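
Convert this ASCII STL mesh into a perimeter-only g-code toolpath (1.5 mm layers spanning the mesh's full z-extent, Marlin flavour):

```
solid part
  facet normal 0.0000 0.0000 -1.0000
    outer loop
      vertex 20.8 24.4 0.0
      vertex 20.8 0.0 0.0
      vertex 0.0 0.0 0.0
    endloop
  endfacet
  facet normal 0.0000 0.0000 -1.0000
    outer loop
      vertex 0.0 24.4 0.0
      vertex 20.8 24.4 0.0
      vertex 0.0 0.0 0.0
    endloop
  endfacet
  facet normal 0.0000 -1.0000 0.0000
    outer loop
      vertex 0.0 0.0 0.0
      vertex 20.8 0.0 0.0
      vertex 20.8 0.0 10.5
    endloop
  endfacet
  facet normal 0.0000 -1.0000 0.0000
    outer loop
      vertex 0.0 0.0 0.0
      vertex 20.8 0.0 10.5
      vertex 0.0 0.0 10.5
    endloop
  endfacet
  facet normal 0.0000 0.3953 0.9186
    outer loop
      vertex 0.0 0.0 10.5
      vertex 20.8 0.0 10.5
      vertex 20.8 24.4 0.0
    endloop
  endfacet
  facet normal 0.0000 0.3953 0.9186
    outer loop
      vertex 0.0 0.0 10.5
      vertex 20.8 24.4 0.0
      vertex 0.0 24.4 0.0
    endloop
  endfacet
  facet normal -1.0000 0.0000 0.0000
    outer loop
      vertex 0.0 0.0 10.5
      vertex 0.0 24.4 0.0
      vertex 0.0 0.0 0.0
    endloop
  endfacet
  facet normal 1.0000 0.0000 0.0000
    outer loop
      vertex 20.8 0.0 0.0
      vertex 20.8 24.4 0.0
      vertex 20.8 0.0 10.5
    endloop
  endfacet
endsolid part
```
; perimeter-only toolpath
G21 ; units = mm
G90 ; absolute positioning
G28 ; home
; layer 1
G0 Z1.5
G0 X0.0 Y0.0
G1 X20.8 Y0.0
G1 X20.8 Y20.9
G1 X0.0 Y20.9
G1 X0.0 Y0.0
; layer 2
G0 Z3.0
G0 X0.0 Y0.0
G1 X20.8 Y0.0
G1 X20.8 Y17.4
G1 X0.0 Y17.4
G1 X0.0 Y0.0
; layer 3
G0 Z4.5
G0 X0.0 Y0.0
G1 X20.8 Y0.0
G1 X20.8 Y13.9
G1 X0.0 Y13.9
G1 X0.0 Y0.0
; layer 4
G0 Z6.0
G0 X0.0 Y0.0
G1 X20.8 Y0.0
G1 X20.8 Y10.5
G1 X0.0 Y10.5
G1 X0.0 Y0.0
; layer 5
G0 Z7.5
G0 X0.0 Y0.0
G1 X20.8 Y0.0
G1 X20.8 Y7.0
G1 X0.0 Y7.0
G1 X0.0 Y0.0
; layer 6
G0 Z9.0
G0 X0.0 Y0.0
G1 X20.8 Y0.0
G1 X20.8 Y3.5
G1 X0.0 Y3.5
G1 X0.0 Y0.0
M2 ; end

The solid is a wedge (ramp): 20.8 × 24.4 mm base, rising to 10.5 mm along the y=0 edge and sloping linearly to z=0 at y=24.4. Slicing at Δz = 1.5 mm — 7 equal slices spanning the solid's height, so layer i sits at z = i·h/7 — gives 6 non-empty perimeters. Each is a 4-segment closed polygon; G0 lifts to the layer z and rapids to the start vertex, then G1 traces the edges. The cross-section shrinks linearly with z (the slice at the apex is degenerate and omitted).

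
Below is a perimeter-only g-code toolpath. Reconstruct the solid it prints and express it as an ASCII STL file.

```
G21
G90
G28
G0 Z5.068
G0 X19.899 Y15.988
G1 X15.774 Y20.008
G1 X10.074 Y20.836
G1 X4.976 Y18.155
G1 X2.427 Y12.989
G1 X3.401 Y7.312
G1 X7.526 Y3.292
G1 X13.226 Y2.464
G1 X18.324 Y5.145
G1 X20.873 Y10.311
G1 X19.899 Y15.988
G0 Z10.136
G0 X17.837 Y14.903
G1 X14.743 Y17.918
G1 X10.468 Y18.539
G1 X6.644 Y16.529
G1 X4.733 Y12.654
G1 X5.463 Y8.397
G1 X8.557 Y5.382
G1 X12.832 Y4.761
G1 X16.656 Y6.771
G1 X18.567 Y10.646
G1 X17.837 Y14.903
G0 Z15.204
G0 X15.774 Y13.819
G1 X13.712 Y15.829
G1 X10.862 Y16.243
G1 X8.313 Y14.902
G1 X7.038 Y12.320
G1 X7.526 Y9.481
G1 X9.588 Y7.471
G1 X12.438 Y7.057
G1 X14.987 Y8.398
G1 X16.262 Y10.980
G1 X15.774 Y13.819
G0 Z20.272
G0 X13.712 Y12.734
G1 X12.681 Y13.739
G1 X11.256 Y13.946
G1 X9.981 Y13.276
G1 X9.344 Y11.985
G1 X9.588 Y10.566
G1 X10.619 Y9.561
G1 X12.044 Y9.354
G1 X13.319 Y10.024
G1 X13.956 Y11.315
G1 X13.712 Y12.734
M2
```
solid part
  facet normal 0.0000 0.0000 -1.0000
    outer loop
      vertex 9.680 23.132 0.000
      vertex 16.805 22.097 0.000
      vertex 21.961 17.072 0.000
    endloop
  endfacet
  facet normal 0.0000 0.0000 -1.0000
    outer loop
      vertex 3.307 19.781 0.000
      vertex 9.680 23.132 0.000
      vertex 21.961 17.072 0.000
    endloop
  endfacet
  facet normal 0.0000 0.0000 -1.0000
    outer loop
      vertex 0.121 13.324 0.000
      vertex 3.307 19.781 0.000
      vertex 21.961 17.072 0.000
    endloop
  endfacet
  facet normal 0.0000 0.0000 -1.0000
    outer loop
      vertex 1.339 6.228 0.000
      vertex 0.121 13.324 0.000
      vertex 21.961 17.072 0.000
    endloop
  endfacet
  facet normal 0.0000 0.0000 -1.0000
    outer loop
      vertex 6.495 1.203 0.000
      vertex 1.339 6.228 0.000
      vertex 21.961 17.072 0.000
    endloop
  endfacet
  facet normal 0.0000 0.0000 -1.0000
    outer loop
      vertex 13.620 0.168 0.000
      vertex 6.495 1.203 0.000
      vertex 21.961 17.072 0.000
    endloop
  endfacet
  facet normal 0.0000 0.0000 -1.0000
    outer loop
      vertex 19.993 3.519 0.000
      vertex 13.620 0.168 0.000
      vertex 21.961 17.072 0.000
    endloop
  endfacet
  facet normal 0.0000 0.0000 -1.0000
    outer loop
      vertex 23.179 9.976 0.000
      vertex 19.993 3.519 0.000
      vertex 21.961 17.072 0.000
    endloop
  endfacet
  facet normal 0.6395 0.6562 0.4006
    outer loop
      vertex 21.961 17.072 0.000
      vertex 16.805 22.097 0.000
      vertex 11.650 11.650 25.340
    endloop
  endfacet
  facet normal 0.1317 0.9067 0.4006
    outer loop
      vertex 16.805 22.097 0.000
      vertex 9.680 23.132 0.000
      vertex 11.650 11.650 25.340
    endloop
  endfacet
  facet normal -0.4264 0.8110 0.4006
    outer loop
      vertex 9.680 23.132 0.000
      vertex 3.307 19.781 0.000
      vertex 11.650 11.650 25.340
    endloop
  endfacet
  facet normal -0.8217 0.4054 0.4006
    outer loop
      vertex 3.307 19.781 0.000
      vertex 0.121 13.324 0.000
      vertex 11.650 11.650 25.340
    endloop
  endfacet
  facet normal -0.9030 -0.1550 0.4006
    outer loop
      vertex 0.121 13.324 0.000
      vertex 1.339 6.228 0.000
      vertex 11.650 11.650 25.340
    endloop
  endfacet
  facet normal -0.6395 -0.6562 0.4006
    outer loop
      vertex 1.339 6.228 0.000
      vertex 6.495 1.203 0.000
      vertex 11.650 11.650 25.340
    endloop
  endfacet
  facet normal -0.1317 -0.9067 0.4006
    outer loop
      vertex 6.495 1.203 0.000
      vertex 13.620 0.168 0.000
      vertex 11.650 11.650 25.340
    endloop
  endfacet
  facet normal 0.4264 -0.8110 0.4006
    outer loop
      vertex 13.620 0.168 0.000
      vertex 19.993 3.519 0.000
      vertex 11.650 11.650 25.340
    endloop
  endfacet
  facet normal 0.8217 -0.4054 0.4006
    outer loop
      vertex 19.993 3.519 0.000
      vertex 23.179 9.976 0.000
      vertex 11.650 11.650 25.340
    endloop
  endfacet
  facet normal 0.9030 0.1550 0.4006
    outer loop
      vertex 23.179 9.976 0.000
      vertex 21.961 17.072 0.000
      vertex 11.650 11.650 25.340
    endloop
  endfacet
endsolid part

The G0 Z moves step by Δz≈5.068 mm. The G1 loops shrink linearly with z, so the solid tapers from its base footprint up to z≈25.3. Closing with a flat bottom cap and the tapered top and triangulating gives 18 facets — a regular 10-sided pyramid, base circumscribed radius ≈ 11.7 mm, apex at z ≈ 25.3 mm.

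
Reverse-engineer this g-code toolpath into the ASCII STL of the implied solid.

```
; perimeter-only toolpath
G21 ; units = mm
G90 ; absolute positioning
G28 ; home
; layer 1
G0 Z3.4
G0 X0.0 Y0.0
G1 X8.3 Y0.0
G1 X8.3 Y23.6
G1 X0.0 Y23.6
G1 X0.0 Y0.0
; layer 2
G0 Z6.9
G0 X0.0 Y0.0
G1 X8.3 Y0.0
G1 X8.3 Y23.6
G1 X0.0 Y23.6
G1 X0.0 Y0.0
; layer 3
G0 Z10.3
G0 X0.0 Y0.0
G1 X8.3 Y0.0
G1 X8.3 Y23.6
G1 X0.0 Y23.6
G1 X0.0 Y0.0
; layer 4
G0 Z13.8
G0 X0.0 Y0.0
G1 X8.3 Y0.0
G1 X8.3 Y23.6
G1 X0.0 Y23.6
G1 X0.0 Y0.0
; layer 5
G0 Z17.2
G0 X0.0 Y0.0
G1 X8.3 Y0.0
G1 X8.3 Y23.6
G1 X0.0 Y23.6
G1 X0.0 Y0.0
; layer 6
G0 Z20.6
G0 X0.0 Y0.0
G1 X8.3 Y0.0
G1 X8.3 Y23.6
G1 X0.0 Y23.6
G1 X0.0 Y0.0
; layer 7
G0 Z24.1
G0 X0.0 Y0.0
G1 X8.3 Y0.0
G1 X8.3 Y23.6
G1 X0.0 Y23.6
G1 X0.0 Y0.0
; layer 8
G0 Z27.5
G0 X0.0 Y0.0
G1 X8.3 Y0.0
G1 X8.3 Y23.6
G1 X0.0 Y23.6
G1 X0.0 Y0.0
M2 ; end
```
solid part
  facet normal 0.0000 0.0000 -1.0000
    outer loop
      vertex 8.3 23.6 0.0
      vertex 8.3 0.0 0.0
      vertex 0.0 0.0 0.0
    endloop
  endfacet
  facet normal 0.0000 0.0000 -1.0000
    outer loop
      vertex 0.0 23.6 0.0
      vertex 8.3 23.6 0.0
      vertex 0.0 0.0 0.0
    endloop
  endfacet
  facet normal 0.0000 0.0000 1.0000
    outer loop
      vertex 0.0 0.0 27.5
      vertex 8.3 0.0 27.5
      vertex 8.3 23.6 27.5
    endloop
  endfacet
  facet normal 0.0000 0.0000 1.0000
    outer loop
      vertex 0.0 0.0 27.5
      vertex 8.3 23.6 27.5
      vertex 0.0 23.6 27.5
    endloop
  endfacet
  facet normal 0.0000 -1.0000 0.0000
    outer loop
      vertex 0.0 0.0 0.0
      vertex 8.3 0.0 0.0
      vertex 8.3 0.0 27.5
    endloop
  endfacet
  facet normal 0.0000 -1.0000 0.0000
    outer loop
      vertex 0.0 0.0 0.0
      vertex 8.3 0.0 27.5
      vertex 0.0 0.0 27.5
    endloop
  endfacet
  facet normal 0.0000 1.0000 0.0000
    outer loop
      vertex 8.3 23.6 27.5
      vertex 8.3 23.6 0.0
      vertex 0.0 23.6 0.0
    endloop
  endfacet
  facet normal 0.0000 1.0000 0.0000
    outer loop
      vertex 0.0 23.6 27.5
      vertex 8.3 23.6 27.5
      vertex 0.0 23.6 0.0
    endloop
  endfacet
  facet normal -1.0000 0.0000 0.0000
    outer loop
      vertex 0.0 23.6 27.5
      vertex 0.0 23.6 0.0
      vertex 0.0 0.0 0.0
    endloop
  endfacet
  facet normal -1.0000 0.0000 0.0000
    outer loop
      vertex 0.0 0.0 27.5
      vertex 0.0 23.6 27.5
      vertex 0.0 0.0 0.0
    endloop
  endfacet
  facet normal 1.0000 0.0000 0.0000
    outer loop
      vertex 8.3 0.0 0.0
      vertex 8.3 23.6 0.0
      vertex 8.3 23.6 27.5
    endloop
  endfacet
  facet normal 1.0000 0.0000 0.0000
    outer loop
      vertex 8.3 0.0 0.0
      vertex 8.3 23.6 27.5
      vertex 8.3 0.0 27.5
    endloop
  endfacet
endsolid part

The G0 Z moves step by Δz≈3.4 mm. Every layer's G1 loop is the same polygon, so the solid is a straight extrusion of it from z=0 to z≈27.5. Closing with flat bottom and top caps and triangulating gives 12 facets — a rectangular box, roughly 8.3 × 23.6 mm footprint and 27.5 mm tall.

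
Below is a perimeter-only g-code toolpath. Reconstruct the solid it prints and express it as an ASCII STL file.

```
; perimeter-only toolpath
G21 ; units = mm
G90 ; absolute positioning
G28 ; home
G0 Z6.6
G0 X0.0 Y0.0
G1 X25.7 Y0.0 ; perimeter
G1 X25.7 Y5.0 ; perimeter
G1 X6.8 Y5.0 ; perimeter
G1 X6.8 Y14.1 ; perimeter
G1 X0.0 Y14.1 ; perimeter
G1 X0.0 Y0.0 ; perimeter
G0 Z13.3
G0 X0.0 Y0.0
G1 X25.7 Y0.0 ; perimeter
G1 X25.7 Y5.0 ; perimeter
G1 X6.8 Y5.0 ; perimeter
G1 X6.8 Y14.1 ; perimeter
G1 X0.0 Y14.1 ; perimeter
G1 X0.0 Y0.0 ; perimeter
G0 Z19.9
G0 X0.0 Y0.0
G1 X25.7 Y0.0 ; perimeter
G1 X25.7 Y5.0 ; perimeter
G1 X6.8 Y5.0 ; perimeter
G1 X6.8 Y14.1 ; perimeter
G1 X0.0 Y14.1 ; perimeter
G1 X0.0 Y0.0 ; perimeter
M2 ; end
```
solid part
  facet normal 0.0000 0.0000 -1.0000
    outer loop
      vertex 25.7 5.0 0.0
      vertex 25.7 0.0 0.0
      vertex 0.0 0.0 0.0
    endloop
  endfacet
  facet normal 0.0000 0.0000 -1.0000
    outer loop
      vertex 6.8 5.0 0.0
      vertex 25.7 5.0 0.0
      vertex 0.0 0.0 0.0
    endloop
  endfacet
  facet normal 0.0000 0.0000 -1.0000
    outer loop
      vertex 6.8 14.1 0.0
      vertex 6.8 5.0 0.0
      vertex 0.0 0.0 0.0
    endloop
  endfacet
  facet normal 0.0000 0.0000 -1.0000
    outer loop
      vertex 0.0 14.1 0.0
      vertex 6.8 14.1 0.0
      vertex 0.0 0.0 0.0
    endloop
  endfacet
  facet normal 0.0000 0.0000 1.0000
    outer loop
      vertex 0.0 0.0 19.9
      vertex 25.7 0.0 19.9
      vertex 25.7 5.0 19.9
    endloop
  endfacet
  facet normal 0.0000 0.0000 1.0000
    outer loop
      vertex 0.0 0.0 19.9
      vertex 25.7 5.0 19.9
      vertex 6.8 5.0 19.9
    endloop
  endfacet
  facet normal 0.0000 0.0000 1.0000
    outer loop
      vertex 0.0 0.0 19.9
      vertex 6.8 5.0 19.9
      vertex 6.8 14.1 19.9
    endloop
  endfacet
  facet normal 0.0000 0.0000 1.0000
    outer loop
      vertex 0.0 0.0 19.9
      vertex 6.8 14.1 19.9
      vertex 0.0 14.1 19.9
    endloop
  endfacet
  facet normal 0.0000 -1.0000 0.0000
    outer loop
      vertex 0.0 0.0 0.0
      vertex 25.7 0.0 0.0
      vertex 25.7 0.0 19.9
    endloop
  endfacet
  facet normal 0.0000 -1.0000 0.0000
    outer loop
      vertex 0.0 0.0 0.0
      vertex 25.7 0.0 19.9
      vertex 0.0 0.0 19.9
    endloop
  endfacet
  facet normal 1.0000 0.0000 0.0000
    outer loop
      vertex 25.7 0.0 0.0
      vertex 25.7 5.0 0.0
      vertex 25.7 5.0 19.9
    endloop
  endfacet
  facet normal 1.0000 0.0000 0.0000
    outer loop
      vertex 25.7 0.0 0.0
      vertex 25.7 5.0 19.9
      vertex 25.7 0.0 19.9
    endloop
  endfacet
  facet normal 0.0000 1.0000 0.0000
    outer loop
      vertex 25.7 5.0 0.0
      vertex 6.8 5.0 0.0
      vertex 6.8 5.0 19.9
    endloop
  endfacet
  facet normal 0.0000 1.0000 0.0000
    outer loop
      vertex 25.7 5.0 0.0
      vertex 6.8 5.0 19.9
      vertex 25.7 5.0 19.9
    endloop
  endfacet
  facet normal 1.0000 0.0000 0.0000
    outer loop
      vertex 6.8 5.0 0.0
      vertex 6.8 14.1 0.0
      vertex 6.8 14.1 19.9
    endloop
  endfacet
  facet normal 1.0000 0.0000 0.0000
    outer loop
      vertex 6.8 5.0 0.0
      vertex 6.8 14.1 19.9
      vertex 6.8 5.0 19.9
    endloop
  endfacet
  facet normal 0.0000 1.0000 0.0000
    outer loop
      vertex 6.8 14.1 0.0
      vertex 0.0 14.1 0.0
      vertex 0.0 14.1 19.9
    endloop
  endfacet
  facet normal 0.0000 1.0000 0.0000
    outer loop
      vertex 6.8 14.1 0.0
      vertex 0.0 14.1 19.9
      vertex 6.8 14.1 19.9
    endloop
  endfacet
  facet normal -1.0000 0.0000 0.0000
    outer loop
      vertex 0.0 14.1 0.0
      vertex 0.0 0.0 0.0
      vertex 0.0 0.0 19.9
    endloop
  endfacet
  facet normal -1.0000 0.0000 0.0000
    outer loop
      vertex 0.0 14.1 0.0
      vertex 0.0 0.0 19.9
      vertex 0.0 14.1 19.9
    endloop
  endfacet
endsolid part

The G0 Z moves step by Δz≈6.6 mm. Every layer's G1 loop is the same polygon, so the solid is a straight extrusion of it from z=0 to z≈19.9. Closing with flat bottom and top caps and triangulating gives 20 facets — an L-shaped prism: outer 25.7 × 14.1 mm, arm thicknesses ≈ 5 mm (horizontal) and 6.8 mm (vertical), extruded 19.9 mm in z.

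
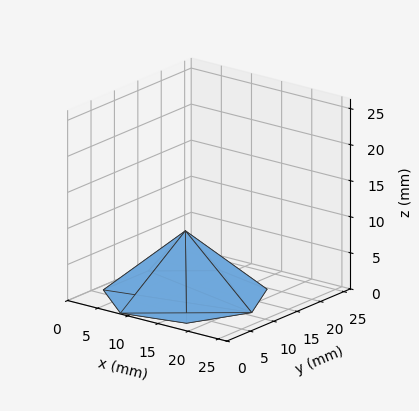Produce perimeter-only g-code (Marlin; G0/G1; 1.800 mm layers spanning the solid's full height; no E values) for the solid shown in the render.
Reading the render: the shape is a regular 7-sided pyramid, base circumscribed radius ≈ 11 mm, apex at z ≈ 9 mm (dimensions read to the nearest mm from the axis ticks). For the g-code, the solid's height is divided into equal slices at the stated Δz and each level perimeter traced with G1 moves after a G0 lift.

; perimeter-only toolpath
G21 ; units = mm
G90 ; absolute positioning
G28 ; home
; layer 1
G0 Z1.800
G0 X19.800 Y11.000
G1 X16.486 Y17.880
G1 X9.042 Y19.579
G1 X3.071 Y14.818
G1 X3.071 Y7.182
G1 X9.042 Y2.421
G1 X16.486 Y4.120
G1 X19.800 Y11.000
; layer 2
G0 Z3.600
G0 X17.600 Y11.000
G1 X15.115 Y16.160
G1 X9.531 Y17.434
G1 X5.053 Y13.864
G1 X5.053 Y8.136
G1 X9.531 Y4.566
G1 X15.115 Y5.840
G1 X17.600 Y11.000
; layer 3
G0 Z5.400
G0 X15.400 Y11.000
G1 X13.743 Y14.440
G1 X10.021 Y15.290
G1 X7.036 Y12.909
G1 X7.036 Y9.091
G1 X10.021 Y6.710
G1 X13.743 Y7.560
G1 X15.400 Y11.000
; layer 4
G0 Z7.200
G0 X13.200 Y11.000
G1 X12.372 Y12.720
G1 X10.510 Y13.145
G1 X9.018 Y11.955
G1 X9.018 Y10.045
G1 X10.510 Y8.855
G1 X12.372 Y9.280
G1 X13.200 Y11.000
M2 ; end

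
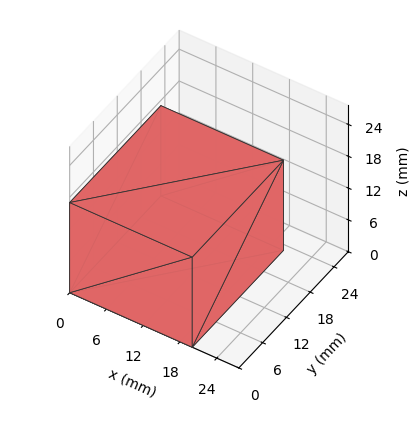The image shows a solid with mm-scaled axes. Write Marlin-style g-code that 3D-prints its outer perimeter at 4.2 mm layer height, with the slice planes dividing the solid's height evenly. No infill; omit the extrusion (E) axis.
Reading the render: the shape is a rectangular box, roughly 20 × 23 mm footprint and 17 mm tall (dimensions read to the nearest mm from the axis ticks). For the g-code, the solid's height is divided into equal slices at the stated Δz and each level perimeter traced with G1 moves after a G0 lift.

; perimeter-only toolpath
G21 ; units = mm
G90 ; absolute positioning
G28 ; home
; layer 1
G0 Z4.2
G0 X0.0 Y0.0
G1 X20.0 Y0.0
G1 X20.0 Y23.0
G1 X0.0 Y23.0
G1 X0.0 Y0.0
; layer 2
G0 Z8.5
G0 X0.0 Y0.0
G1 X20.0 Y0.0
G1 X20.0 Y23.0
G1 X0.0 Y23.0
G1 X0.0 Y0.0
; layer 3
G0 Z12.8
G0 X0.0 Y0.0
G1 X20.0 Y0.0
G1 X20.0 Y23.0
G1 X0.0 Y23.0
G1 X0.0 Y0.0
; layer 4
G0 Z17.0
G0 X0.0 Y0.0
G1 X20.0 Y0.0
G1 X20.0 Y23.0
G1 X0.0 Y23.0
G1 X0.0 Y0.0
M2 ; end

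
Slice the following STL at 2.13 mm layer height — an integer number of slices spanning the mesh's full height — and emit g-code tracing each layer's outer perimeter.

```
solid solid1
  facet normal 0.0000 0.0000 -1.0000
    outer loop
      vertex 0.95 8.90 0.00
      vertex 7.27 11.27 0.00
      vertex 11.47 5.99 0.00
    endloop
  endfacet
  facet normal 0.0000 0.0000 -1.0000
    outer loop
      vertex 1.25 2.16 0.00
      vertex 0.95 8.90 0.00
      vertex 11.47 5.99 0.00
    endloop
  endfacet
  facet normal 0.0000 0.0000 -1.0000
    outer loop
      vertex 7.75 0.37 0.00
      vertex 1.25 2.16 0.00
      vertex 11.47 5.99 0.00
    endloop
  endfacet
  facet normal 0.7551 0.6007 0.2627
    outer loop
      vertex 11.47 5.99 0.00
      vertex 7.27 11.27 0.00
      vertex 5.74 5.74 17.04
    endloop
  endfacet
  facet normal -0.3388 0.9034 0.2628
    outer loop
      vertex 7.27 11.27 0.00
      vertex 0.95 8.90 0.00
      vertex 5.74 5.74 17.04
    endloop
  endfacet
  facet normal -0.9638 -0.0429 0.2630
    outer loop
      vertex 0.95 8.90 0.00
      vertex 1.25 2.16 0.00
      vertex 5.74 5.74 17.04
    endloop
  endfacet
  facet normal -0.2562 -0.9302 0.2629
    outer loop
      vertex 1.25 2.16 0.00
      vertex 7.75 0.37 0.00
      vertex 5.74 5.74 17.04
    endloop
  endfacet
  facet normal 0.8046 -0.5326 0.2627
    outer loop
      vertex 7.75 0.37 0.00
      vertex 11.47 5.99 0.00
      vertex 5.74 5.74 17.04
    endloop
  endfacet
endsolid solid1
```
; perimeter-only toolpath
G21 ; units = mm
G90 ; absolute positioning
G28 ; home
; layer 1
G0 Z2.13
G0 X10.75 Y5.96
G1 X7.08 Y10.58
G1 X1.55 Y8.51
G1 X1.81 Y2.61
G1 X7.50 Y1.04
G1 X10.75 Y5.96
; layer 2
G0 Z4.26
G0 X10.04 Y5.93
G1 X6.89 Y9.89
G1 X2.15 Y8.11
G1 X2.37 Y3.06
G1 X7.25 Y1.71
G1 X10.04 Y5.93
; layer 3
G0 Z6.39
G0 X9.32 Y5.90
G1 X6.70 Y9.20
G1 X2.75 Y7.71
G1 X2.93 Y3.50
G1 X7.00 Y2.38
G1 X9.32 Y5.90
; layer 4
G0 Z8.52
G0 X8.61 Y5.87
G1 X6.50 Y8.50
G1 X3.35 Y7.32
G1 X3.50 Y3.95
G1 X6.75 Y3.06
G1 X8.61 Y5.87
; layer 5
G0 Z10.65
G0 X7.89 Y5.83
G1 X6.31 Y7.81
G1 X3.94 Y6.93
G1 X4.06 Y4.40
G1 X6.49 Y3.73
G1 X7.89 Y5.83
; layer 6
G0 Z12.78
G0 X7.17 Y5.80
G1 X6.12 Y7.12
G1 X4.54 Y6.53
G1 X4.62 Y4.84
G1 X6.24 Y4.40
G1 X7.17 Y5.80
; layer 7
G0 Z14.91
G0 X6.46 Y5.77
G1 X5.93 Y6.43
G1 X5.14 Y6.13
G1 X5.18 Y5.29
G1 X5.99 Y5.07
G1 X6.46 Y5.77
M2 ; end

The solid is a regular 5-sided pyramid, base circumscribed radius ≈ 5.74 mm, apex at z ≈ 17 mm. Slicing at Δz = 2.13 mm — 8 equal slices spanning the solid's height, so layer i sits at z = i·h/8 — gives 7 non-empty perimeters. Each is a 5-segment closed polygon; G0 lifts to the layer z and rapids to the start vertex, then G1 traces the edges. The cross-section shrinks linearly with z (the slice at the apex is degenerate and omitted).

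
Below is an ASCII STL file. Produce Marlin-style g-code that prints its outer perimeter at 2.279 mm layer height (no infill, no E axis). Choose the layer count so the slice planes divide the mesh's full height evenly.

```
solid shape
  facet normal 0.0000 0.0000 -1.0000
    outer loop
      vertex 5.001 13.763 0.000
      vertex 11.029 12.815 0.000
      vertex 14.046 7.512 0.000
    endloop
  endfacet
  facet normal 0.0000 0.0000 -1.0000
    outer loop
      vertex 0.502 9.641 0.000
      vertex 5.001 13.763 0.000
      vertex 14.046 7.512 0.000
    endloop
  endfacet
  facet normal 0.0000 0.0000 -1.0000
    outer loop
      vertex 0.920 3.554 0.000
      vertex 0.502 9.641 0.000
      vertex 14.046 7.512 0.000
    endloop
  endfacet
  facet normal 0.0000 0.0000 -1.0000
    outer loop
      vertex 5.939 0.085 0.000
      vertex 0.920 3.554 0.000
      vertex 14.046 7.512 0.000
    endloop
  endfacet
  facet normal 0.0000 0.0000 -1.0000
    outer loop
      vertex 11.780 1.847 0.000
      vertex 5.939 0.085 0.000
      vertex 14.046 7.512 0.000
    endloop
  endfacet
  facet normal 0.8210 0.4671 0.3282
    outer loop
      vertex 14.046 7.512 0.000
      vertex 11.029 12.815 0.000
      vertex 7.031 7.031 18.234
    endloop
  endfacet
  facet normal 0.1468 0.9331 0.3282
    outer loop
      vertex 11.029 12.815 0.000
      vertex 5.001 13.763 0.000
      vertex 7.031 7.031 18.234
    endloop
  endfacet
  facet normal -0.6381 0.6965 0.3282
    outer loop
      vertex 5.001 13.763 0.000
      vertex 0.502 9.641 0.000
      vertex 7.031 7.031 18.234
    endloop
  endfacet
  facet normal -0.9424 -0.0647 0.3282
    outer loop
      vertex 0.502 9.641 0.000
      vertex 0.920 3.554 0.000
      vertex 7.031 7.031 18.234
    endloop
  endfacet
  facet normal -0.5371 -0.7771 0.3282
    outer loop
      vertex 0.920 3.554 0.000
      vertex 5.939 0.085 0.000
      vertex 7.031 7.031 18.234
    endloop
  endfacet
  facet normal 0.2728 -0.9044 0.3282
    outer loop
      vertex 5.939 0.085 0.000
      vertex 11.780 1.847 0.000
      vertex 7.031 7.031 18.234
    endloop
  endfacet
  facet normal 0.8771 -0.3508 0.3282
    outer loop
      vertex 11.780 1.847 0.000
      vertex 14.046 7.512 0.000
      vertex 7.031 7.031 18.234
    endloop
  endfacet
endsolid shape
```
; perimeter-only toolpath
G21 ; units = mm
G90 ; absolute positioning
G28 ; home
; layer 1
G0 Z2.279
G0 X13.169 Y7.452
G1 X10.529 Y12.092
G1 X5.255 Y12.921
G1 X1.318 Y9.315
G1 X1.684 Y3.989
G1 X6.075 Y0.953
G1 X11.186 Y2.495
G1 X13.169 Y7.452
; layer 2
G0 Z4.559
G0 X12.292 Y7.392
G1 X10.030 Y11.369
G1 X5.508 Y12.080
G1 X2.134 Y8.989
G1 X2.448 Y4.423
G1 X6.212 Y1.821
G1 X10.593 Y3.143
G1 X12.292 Y7.392
; layer 3
G0 Z6.838
G0 X11.415 Y7.332
G1 X9.530 Y10.646
G1 X5.762 Y11.239
G1 X2.950 Y8.662
G1 X3.212 Y4.858
G1 X6.348 Y2.690
G1 X9.999 Y3.791
G1 X11.415 Y7.332
; layer 4
G0 Z9.117
G0 X10.538 Y7.271
G1 X9.030 Y9.923
G1 X6.016 Y10.397
G1 X3.766 Y8.336
G1 X3.975 Y5.292
G1 X6.485 Y3.558
G1 X9.405 Y4.439
G1 X10.538 Y7.271
; layer 5
G0 Z11.396
G0 X9.662 Y7.211
G1 X8.530 Y9.200
G1 X6.270 Y9.556
G1 X4.583 Y8.010
G1 X4.739 Y5.727
G1 X6.622 Y4.426
G1 X8.812 Y5.087
G1 X9.662 Y7.211
; layer 6
G0 Z13.676
G0 X8.785 Y7.151
G1 X8.030 Y8.477
G1 X6.524 Y8.714
G1 X5.399 Y7.684
G1 X5.503 Y6.162
G1 X6.758 Y5.295
G1 X8.218 Y5.735
G1 X8.785 Y7.151
; layer 7
G0 Z15.955
G0 X7.908 Y7.091
G1 X7.531 Y7.754
G1 X6.777 Y7.872
G1 X6.215 Y7.357
G1 X6.267 Y6.596
G1 X6.894 Y6.163
G1 X7.625 Y6.383
G1 X7.908 Y7.091
M2 ; end

The solid is a regular 7-sided pyramid, base circumscribed radius ≈ 7.03 mm, apex at z ≈ 18.2 mm. Slicing at Δz = 2.279 mm — 8 equal slices spanning the solid's height, so layer i sits at z = i·h/8 — gives 7 non-empty perimeters. Each is a 7-segment closed polygon; G0 lifts to the layer z and rapids to the start vertex, then G1 traces the edges. The cross-section shrinks linearly with z (the slice at the apex is degenerate and omitted).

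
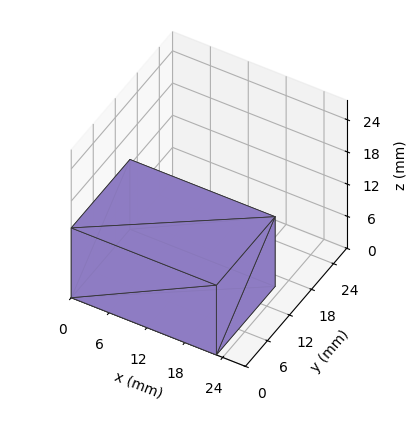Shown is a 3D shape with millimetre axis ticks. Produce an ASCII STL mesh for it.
Reading the render: the shape is a rectangular box, roughly 23 × 16 mm footprint and 13 mm tall (dimensions read to the nearest mm from the axis ticks). For the STL, each face is triangulated and given an outward normal.

solid part
  facet normal 0.0000 0.0000 -1.0000
    outer loop
      vertex 23.00 16.00 0.00
      vertex 23.00 0.00 0.00
      vertex 0.00 0.00 0.00
    endloop
  endfacet
  facet normal 0.0000 0.0000 -1.0000
    outer loop
      vertex 0.00 16.00 0.00
      vertex 23.00 16.00 0.00
      vertex 0.00 0.00 0.00
    endloop
  endfacet
  facet normal 0.0000 0.0000 1.0000
    outer loop
      vertex 0.00 0.00 13.00
      vertex 23.00 0.00 13.00
      vertex 23.00 16.00 13.00
    endloop
  endfacet
  facet normal 0.0000 0.0000 1.0000
    outer loop
      vertex 0.00 0.00 13.00
      vertex 23.00 16.00 13.00
      vertex 0.00 16.00 13.00
    endloop
  endfacet
  facet normal 0.0000 -1.0000 0.0000
    outer loop
      vertex 0.00 0.00 0.00
      vertex 23.00 0.00 0.00
      vertex 23.00 0.00 13.00
    endloop
  endfacet
  facet normal 0.0000 -1.0000 0.0000
    outer loop
      vertex 0.00 0.00 0.00
      vertex 23.00 0.00 13.00
      vertex 0.00 0.00 13.00
    endloop
  endfacet
  facet normal 0.0000 1.0000 0.0000
    outer loop
      vertex 23.00 16.00 13.00
      vertex 23.00 16.00 0.00
      vertex 0.00 16.00 0.00
    endloop
  endfacet
  facet normal 0.0000 1.0000 0.0000
    outer loop
      vertex 0.00 16.00 13.00
      vertex 23.00 16.00 13.00
      vertex 0.00 16.00 0.00
    endloop
  endfacet
  facet normal -1.0000 0.0000 0.0000
    outer loop
      vertex 0.00 16.00 13.00
      vertex 0.00 16.00 0.00
      vertex 0.00 0.00 0.00
    endloop
  endfacet
  facet normal -1.0000 0.0000 0.0000
    outer loop
      vertex 0.00 0.00 13.00
      vertex 0.00 16.00 13.00
      vertex 0.00 0.00 0.00
    endloop
  endfacet
  facet normal 1.0000 0.0000 0.0000
    outer loop
      vertex 23.00 0.00 0.00
      vertex 23.00 16.00 0.00
      vertex 23.00 16.00 13.00
    endloop
  endfacet
  facet normal 1.0000 0.0000 0.0000
    outer loop
      vertex 23.00 0.00 0.00
      vertex 23.00 16.00 13.00
      vertex 23.00 0.00 13.00
    endloop
  endfacet
endsolid part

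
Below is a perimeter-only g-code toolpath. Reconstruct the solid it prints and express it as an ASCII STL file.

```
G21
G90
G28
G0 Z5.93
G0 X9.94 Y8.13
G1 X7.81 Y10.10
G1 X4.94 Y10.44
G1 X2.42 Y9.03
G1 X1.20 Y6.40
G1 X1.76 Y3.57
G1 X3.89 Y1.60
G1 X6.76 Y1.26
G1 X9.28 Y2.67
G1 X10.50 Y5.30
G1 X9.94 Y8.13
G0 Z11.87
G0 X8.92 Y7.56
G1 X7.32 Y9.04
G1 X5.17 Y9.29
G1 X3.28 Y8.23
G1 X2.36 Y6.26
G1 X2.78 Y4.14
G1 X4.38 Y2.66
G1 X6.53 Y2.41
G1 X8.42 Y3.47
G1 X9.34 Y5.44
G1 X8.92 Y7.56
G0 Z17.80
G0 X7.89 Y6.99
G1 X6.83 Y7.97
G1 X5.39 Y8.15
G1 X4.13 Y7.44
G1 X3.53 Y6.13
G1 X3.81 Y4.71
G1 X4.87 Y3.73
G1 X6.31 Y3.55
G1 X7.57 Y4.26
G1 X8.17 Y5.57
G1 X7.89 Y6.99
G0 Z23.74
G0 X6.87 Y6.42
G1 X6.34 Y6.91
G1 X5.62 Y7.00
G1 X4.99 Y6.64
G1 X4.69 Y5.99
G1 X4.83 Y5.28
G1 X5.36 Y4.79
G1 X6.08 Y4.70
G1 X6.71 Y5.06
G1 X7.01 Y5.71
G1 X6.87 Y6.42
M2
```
solid part
  facet normal 0.0000 0.0000 -1.0000
    outer loop
      vertex 4.71 11.59 0.00
      vertex 8.30 11.16 0.00
      vertex 10.96 8.70 0.00
    endloop
  endfacet
  facet normal 0.0000 0.0000 -1.0000
    outer loop
      vertex 1.56 9.82 0.00
      vertex 4.71 11.59 0.00
      vertex 10.96 8.70 0.00
    endloop
  endfacet
  facet normal 0.0000 0.0000 -1.0000
    outer loop
      vertex 0.04 6.54 0.00
      vertex 1.56 9.82 0.00
      vertex 10.96 8.70 0.00
    endloop
  endfacet
  facet normal 0.0000 0.0000 -1.0000
    outer loop
      vertex 0.74 3.00 0.00
      vertex 0.04 6.54 0.00
      vertex 10.96 8.70 0.00
    endloop
  endfacet
  facet normal 0.0000 0.0000 -1.0000
    outer loop
      vertex 3.40 0.54 0.00
      vertex 0.74 3.00 0.00
      vertex 10.96 8.70 0.00
    endloop
  endfacet
  facet normal 0.0000 0.0000 -1.0000
    outer loop
      vertex 6.99 0.11 0.00
      vertex 3.40 0.54 0.00
      vertex 10.96 8.70 0.00
    endloop
  endfacet
  facet normal 0.0000 0.0000 -1.0000
    outer loop
      vertex 10.14 1.88 0.00
      vertex 6.99 0.11 0.00
      vertex 10.96 8.70 0.00
    endloop
  endfacet
  facet normal 0.0000 0.0000 -1.0000
    outer loop
      vertex 11.66 5.16 0.00
      vertex 10.14 1.88 0.00
      vertex 10.96 8.70 0.00
    endloop
  endfacet
  facet normal 0.6673 0.7216 0.1842
    outer loop
      vertex 10.96 8.70 0.00
      vertex 8.30 11.16 0.00
      vertex 5.85 5.85 29.67
    endloop
  endfacet
  facet normal 0.1169 0.9759 0.1843
    outer loop
      vertex 8.30 11.16 0.00
      vertex 4.71 11.59 0.00
      vertex 5.85 5.85 29.67
    endloop
  endfacet
  facet normal -0.4815 0.8569 0.1843
    outer loop
      vertex 4.71 11.59 0.00
      vertex 1.56 9.82 0.00
      vertex 5.85 5.85 29.67
    endloop
  endfacet
  facet normal -0.8918 0.4133 0.1842
    outer loop
      vertex 1.56 9.82 0.00
      vertex 0.04 6.54 0.00
      vertex 5.85 5.85 29.67
    endloop
  endfacet
  facet normal -0.9642 -0.1907 0.1844
    outer loop
      vertex 0.04 6.54 0.00
      vertex 0.74 3.00 0.00
      vertex 5.85 5.85 29.67
    endloop
  endfacet
  facet normal -0.6673 -0.7216 0.1842
    outer loop
      vertex 0.74 3.00 0.00
      vertex 3.40 0.54 0.00
      vertex 5.85 5.85 29.67
    endloop
  endfacet
  facet normal -0.1169 -0.9759 0.1843
    outer loop
      vertex 3.40 0.54 0.00
      vertex 6.99 0.11 0.00
      vertex 5.85 5.85 29.67
    endloop
  endfacet
  facet normal 0.4815 -0.8569 0.1843
    outer loop
      vertex 6.99 0.11 0.00
      vertex 10.14 1.88 0.00
      vertex 5.85 5.85 29.67
    endloop
  endfacet
  facet normal 0.8918 -0.4133 0.1842
    outer loop
      vertex 10.14 1.88 0.00
      vertex 11.66 5.16 0.00
      vertex 5.85 5.85 29.67
    endloop
  endfacet
  facet normal 0.9642 0.1907 0.1844
    outer loop
      vertex 11.66 5.16 0.00
      vertex 10.96 8.70 0.00
      vertex 5.85 5.85 29.67
    endloop
  endfacet
endsolid part

The G0 Z moves step by Δz≈5.93 mm. The G1 loops shrink linearly with z, so the solid tapers from its base footprint up to z≈29.7. Closing with a flat bottom cap and the tapered top and triangulating gives 18 facets — a regular 10-sided pyramid, base circumscribed radius ≈ 5.85 mm, apex at z ≈ 29.7 mm.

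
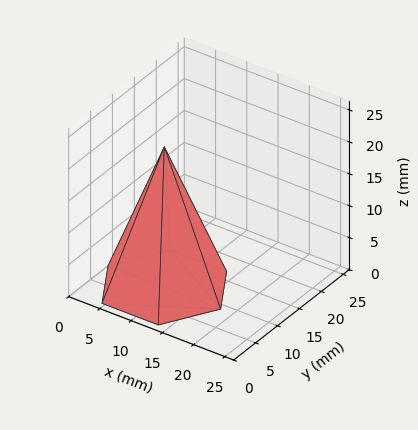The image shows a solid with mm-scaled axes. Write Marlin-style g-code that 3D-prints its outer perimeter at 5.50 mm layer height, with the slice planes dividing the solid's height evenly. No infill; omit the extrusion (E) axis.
Reading the render: the shape is a regular 6-sided pyramid, base circumscribed radius ≈ 9 mm, apex at z ≈ 22 mm (dimensions read to the nearest mm from the axis ticks). For the g-code, the solid's height is divided into equal slices at the stated Δz and each level perimeter traced with G1 moves after a G0 lift.

; perimeter-only toolpath
G21 ; units = mm
G90 ; absolute positioning
G28 ; home
; layer 1
G0 Z5.50
G0 X15.75 Y9.00
G1 X12.38 Y14.84
G1 X5.62 Y14.84
G1 X2.25 Y9.00
G1 X5.62 Y3.16
G1 X12.38 Y3.16
G1 X15.75 Y9.00
; layer 2
G0 Z11.00
G0 X13.50 Y9.00
G1 X11.25 Y12.89
G1 X6.75 Y12.89
G1 X4.50 Y9.00
G1 X6.75 Y5.11
G1 X11.25 Y5.11
G1 X13.50 Y9.00
; layer 3
G0 Z16.50
G0 X11.25 Y9.00
G1 X10.12 Y10.95
G1 X7.88 Y10.95
G1 X6.75 Y9.00
G1 X7.88 Y7.05
G1 X10.12 Y7.05
G1 X11.25 Y9.00
M2 ; end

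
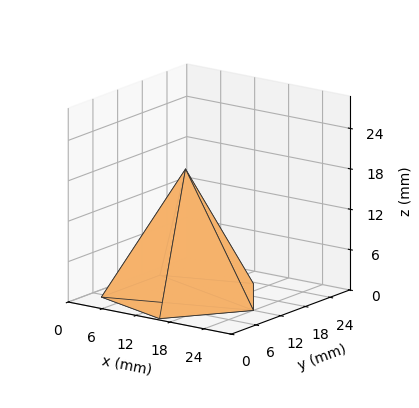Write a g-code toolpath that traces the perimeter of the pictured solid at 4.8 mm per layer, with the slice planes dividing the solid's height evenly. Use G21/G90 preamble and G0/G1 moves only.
Reading the render: the shape is a regular 5-sided pyramid, base circumscribed radius ≈ 12 mm, apex at z ≈ 19 mm (dimensions read to the nearest mm from the axis ticks). For the g-code, the solid's height is divided into equal slices at the stated Δz and each level perimeter traced with G1 moves after a G0 lift.

; perimeter-only toolpath
G21 ; units = mm
G90 ; absolute positioning
G28 ; home
; layer 1
G0 Z4.8
G0 X21.0 Y12.0
G1 X14.8 Y20.5
G1 X4.7 Y17.3
G1 X4.7 Y6.7
G1 X14.8 Y3.5
G1 X21.0 Y12.0
; layer 2
G0 Z9.5
G0 X18.0 Y12.0
G1 X13.8 Y17.7
G1 X7.2 Y15.6
G1 X7.2 Y8.4
G1 X13.8 Y6.3
G1 X18.0 Y12.0
; layer 3
G0 Z14.2
G0 X15.0 Y12.0
G1 X12.9 Y14.8
G1 X9.6 Y13.8
G1 X9.6 Y10.2
G1 X12.9 Y9.2
G1 X15.0 Y12.0
M2 ; end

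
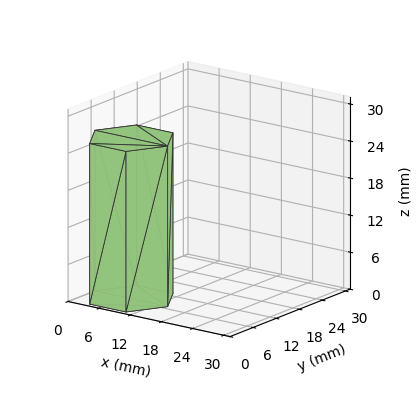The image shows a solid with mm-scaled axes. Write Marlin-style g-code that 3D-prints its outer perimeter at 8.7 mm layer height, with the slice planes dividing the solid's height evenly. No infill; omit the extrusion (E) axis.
Reading the render: the shape is a regular 6-sided prism (a cylinder approximated with 6 flat sides), circumscribed radius ≈ 7 mm, height ≈ 26 mm (dimensions read to the nearest mm from the axis ticks). For the g-code, the solid's height is divided into equal slices at the stated Δz and each level perimeter traced with G1 moves after a G0 lift.

; perimeter-only toolpath
G21 ; units = mm
G90 ; absolute positioning
G28 ; home
; layer 1
G0 Z8.7
G0 X14.0 Y7.0
G1 X10.5 Y13.1
G1 X3.5 Y13.1
G1 X0.0 Y7.0
G1 X3.5 Y0.9
G1 X10.5 Y0.9
G1 X14.0 Y7.0
; layer 2
G0 Z17.3
G0 X14.0 Y7.0
G1 X10.5 Y13.1
G1 X3.5 Y13.1
G1 X0.0 Y7.0
G1 X3.5 Y0.9
G1 X10.5 Y0.9
G1 X14.0 Y7.0
; layer 3
G0 Z26.0
G0 X14.0 Y7.0
G1 X10.5 Y13.1
G1 X3.5 Y13.1
G1 X0.0 Y7.0
G1 X3.5 Y0.9
G1 X10.5 Y0.9
G1 X14.0 Y7.0
M2 ; end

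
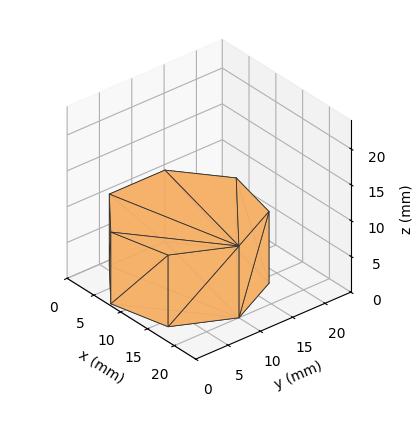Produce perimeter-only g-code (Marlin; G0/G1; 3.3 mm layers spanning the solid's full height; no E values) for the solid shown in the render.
Reading the render: the shape is a regular 7-sided prism (a cylinder approximated with 7 flat sides), circumscribed radius ≈ 10 mm, height ≈ 10 mm (dimensions read to the nearest mm from the axis ticks). For the g-code, the solid's height is divided into equal slices at the stated Δz and each level perimeter traced with G1 moves after a G0 lift.

; perimeter-only toolpath
G21 ; units = mm
G90 ; absolute positioning
G28 ; home
; layer 1
G0 Z3.3
G0 X20.0 Y10.0
G1 X16.2 Y17.8
G1 X7.8 Y19.7
G1 X1.0 Y14.3
G1 X1.0 Y5.7
G1 X7.8 Y0.3
G1 X16.2 Y2.2
G1 X20.0 Y10.0
; layer 2
G0 Z6.7
G0 X20.0 Y10.0
G1 X16.2 Y17.8
G1 X7.8 Y19.7
G1 X1.0 Y14.3
G1 X1.0 Y5.7
G1 X7.8 Y0.3
G1 X16.2 Y2.2
G1 X20.0 Y10.0
; layer 3
G0 Z10.0
G0 X20.0 Y10.0
G1 X16.2 Y17.8
G1 X7.8 Y19.7
G1 X1.0 Y14.3
G1 X1.0 Y5.7
G1 X7.8 Y0.3
G1 X16.2 Y2.2
G1 X20.0 Y10.0
M2 ; end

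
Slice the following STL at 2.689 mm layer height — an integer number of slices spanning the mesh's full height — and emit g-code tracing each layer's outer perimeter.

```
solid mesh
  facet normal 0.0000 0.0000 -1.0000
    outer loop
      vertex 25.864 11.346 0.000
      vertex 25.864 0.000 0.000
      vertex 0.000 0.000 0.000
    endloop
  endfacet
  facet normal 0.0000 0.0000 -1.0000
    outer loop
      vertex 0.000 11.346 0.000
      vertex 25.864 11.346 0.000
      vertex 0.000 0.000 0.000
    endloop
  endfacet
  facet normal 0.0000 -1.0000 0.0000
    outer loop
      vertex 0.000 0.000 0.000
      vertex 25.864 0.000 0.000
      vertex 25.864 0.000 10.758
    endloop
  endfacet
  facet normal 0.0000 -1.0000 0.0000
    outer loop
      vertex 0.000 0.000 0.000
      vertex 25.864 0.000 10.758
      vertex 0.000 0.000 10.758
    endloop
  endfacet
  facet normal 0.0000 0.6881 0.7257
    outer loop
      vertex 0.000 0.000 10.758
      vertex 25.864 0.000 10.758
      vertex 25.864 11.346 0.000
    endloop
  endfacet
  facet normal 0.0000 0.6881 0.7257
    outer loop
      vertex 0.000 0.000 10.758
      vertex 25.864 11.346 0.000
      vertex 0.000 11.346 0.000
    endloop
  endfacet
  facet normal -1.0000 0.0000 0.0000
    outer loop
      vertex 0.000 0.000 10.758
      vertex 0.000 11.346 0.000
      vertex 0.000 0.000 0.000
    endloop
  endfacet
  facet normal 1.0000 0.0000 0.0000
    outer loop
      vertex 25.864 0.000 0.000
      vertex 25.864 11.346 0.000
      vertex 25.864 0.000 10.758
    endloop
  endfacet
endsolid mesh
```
; perimeter-only toolpath
G21 ; units = mm
G90 ; absolute positioning
G28 ; home
; layer 1
G0 Z2.689
G0 X0.000 Y0.000
G1 X25.864 Y0.000
G1 X25.864 Y8.509
G1 X0.000 Y8.509
G1 X0.000 Y0.000
; layer 2
G0 Z5.379
G0 X0.000 Y0.000
G1 X25.864 Y0.000
G1 X25.864 Y5.673
G1 X0.000 Y5.673
G1 X0.000 Y0.000
; layer 3
G0 Z8.069
G0 X0.000 Y0.000
G1 X25.864 Y0.000
G1 X25.864 Y2.836
G1 X0.000 Y2.836
G1 X0.000 Y0.000
M2 ; end

The solid is a wedge (ramp): 25.9 × 11.3 mm base, rising to 10.8 mm along the y=0 edge and sloping linearly to z=0 at y=11.3. Slicing at Δz = 2.689 mm — 4 equal slices spanning the solid's height, so layer i sits at z = i·h/4 — gives 3 non-empty perimeters. Each is a 4-segment closed polygon; G0 lifts to the layer z and rapids to the start vertex, then G1 traces the edges. The cross-section shrinks linearly with z (the slice at the apex is degenerate and omitted).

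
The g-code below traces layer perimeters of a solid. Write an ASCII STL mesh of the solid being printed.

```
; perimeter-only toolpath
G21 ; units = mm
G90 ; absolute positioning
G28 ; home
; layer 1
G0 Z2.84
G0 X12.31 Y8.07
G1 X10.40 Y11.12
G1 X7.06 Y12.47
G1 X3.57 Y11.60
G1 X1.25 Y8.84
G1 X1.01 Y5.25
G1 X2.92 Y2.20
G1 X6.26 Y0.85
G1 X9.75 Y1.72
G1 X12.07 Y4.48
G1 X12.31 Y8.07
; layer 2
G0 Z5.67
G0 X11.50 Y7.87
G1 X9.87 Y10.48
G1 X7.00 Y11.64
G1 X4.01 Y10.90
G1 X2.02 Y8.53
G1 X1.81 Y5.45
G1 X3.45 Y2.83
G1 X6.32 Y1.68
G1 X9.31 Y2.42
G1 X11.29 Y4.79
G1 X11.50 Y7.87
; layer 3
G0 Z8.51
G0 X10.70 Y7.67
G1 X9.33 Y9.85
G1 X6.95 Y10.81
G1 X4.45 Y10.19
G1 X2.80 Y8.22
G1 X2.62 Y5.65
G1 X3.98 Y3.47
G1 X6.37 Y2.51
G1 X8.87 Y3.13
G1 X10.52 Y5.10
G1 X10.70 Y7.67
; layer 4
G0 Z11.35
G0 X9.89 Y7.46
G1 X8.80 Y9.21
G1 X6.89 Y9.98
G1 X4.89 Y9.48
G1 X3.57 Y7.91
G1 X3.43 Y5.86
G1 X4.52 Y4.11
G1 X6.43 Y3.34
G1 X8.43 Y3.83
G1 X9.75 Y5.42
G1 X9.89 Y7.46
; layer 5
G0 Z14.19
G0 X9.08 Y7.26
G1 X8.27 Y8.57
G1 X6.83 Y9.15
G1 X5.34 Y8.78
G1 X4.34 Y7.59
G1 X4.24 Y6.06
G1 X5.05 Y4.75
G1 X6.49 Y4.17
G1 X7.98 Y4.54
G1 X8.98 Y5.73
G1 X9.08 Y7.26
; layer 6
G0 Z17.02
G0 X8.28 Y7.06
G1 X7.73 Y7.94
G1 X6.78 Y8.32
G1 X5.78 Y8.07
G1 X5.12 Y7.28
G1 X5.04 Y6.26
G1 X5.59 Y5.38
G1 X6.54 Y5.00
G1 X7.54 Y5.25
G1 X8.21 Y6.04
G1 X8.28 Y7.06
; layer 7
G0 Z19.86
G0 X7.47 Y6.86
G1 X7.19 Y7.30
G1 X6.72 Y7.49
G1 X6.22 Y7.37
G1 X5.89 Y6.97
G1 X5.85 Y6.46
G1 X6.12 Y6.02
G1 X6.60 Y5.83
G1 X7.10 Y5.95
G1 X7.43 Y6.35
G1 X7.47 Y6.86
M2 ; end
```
solid part
  facet normal 0.0000 0.0000 -1.0000
    outer loop
      vertex 7.12 13.30 0.00
      vertex 10.94 11.76 0.00
      vertex 13.12 8.27 0.00
    endloop
  endfacet
  facet normal 0.0000 0.0000 -1.0000
    outer loop
      vertex 3.13 12.31 0.00
      vertex 7.12 13.30 0.00
      vertex 13.12 8.27 0.00
    endloop
  endfacet
  facet normal 0.0000 0.0000 -1.0000
    outer loop
      vertex 0.48 9.15 0.00
      vertex 3.13 12.31 0.00
      vertex 13.12 8.27 0.00
    endloop
  endfacet
  facet normal 0.0000 0.0000 -1.0000
    outer loop
      vertex 0.20 5.05 0.00
      vertex 0.48 9.15 0.00
      vertex 13.12 8.27 0.00
    endloop
  endfacet
  facet normal 0.0000 0.0000 -1.0000
    outer loop
      vertex 2.38 1.56 0.00
      vertex 0.20 5.05 0.00
      vertex 13.12 8.27 0.00
    endloop
  endfacet
  facet normal 0.0000 0.0000 -1.0000
    outer loop
      vertex 6.20 0.02 0.00
      vertex 2.38 1.56 0.00
      vertex 13.12 8.27 0.00
    endloop
  endfacet
  facet normal 0.0000 0.0000 -1.0000
    outer loop
      vertex 10.19 1.01 0.00
      vertex 6.20 0.02 0.00
      vertex 13.12 8.27 0.00
    endloop
  endfacet
  facet normal 0.0000 0.0000 -1.0000
    outer loop
      vertex 12.84 4.17 0.00
      vertex 10.19 1.01 0.00
      vertex 13.12 8.27 0.00
    endloop
  endfacet
  facet normal 0.8169 0.5103 0.2687
    outer loop
      vertex 13.12 8.27 0.00
      vertex 10.94 11.76 0.00
      vertex 6.66 6.66 22.70
    endloop
  endfacet
  facet normal 0.3602 0.8934 0.2686
    outer loop
      vertex 10.94 11.76 0.00
      vertex 7.12 13.30 0.00
      vertex 6.66 6.66 22.70
    endloop
  endfacet
  facet normal -0.2320 0.9349 0.2688
    outer loop
      vertex 7.12 13.30 0.00
      vertex 3.13 12.31 0.00
      vertex 6.66 6.66 22.70
    endloop
  endfacet
  facet normal -0.7380 0.6189 0.2688
    outer loop
      vertex 3.13 12.31 0.00
      vertex 0.48 9.15 0.00
      vertex 6.66 6.66 22.70
    endloop
  endfacet
  facet normal -0.9610 0.0656 0.2688
    outer loop
      vertex 0.48 9.15 0.00
      vertex 0.20 5.05 0.00
      vertex 6.66 6.66 22.70
    endloop
  endfacet
  facet normal -0.8169 -0.5103 0.2687
    outer loop
      vertex 0.20 5.05 0.00
      vertex 2.38 1.56 0.00
      vertex 6.66 6.66 22.70
    endloop
  endfacet
  facet normal -0.3602 -0.8934 0.2686
    outer loop
      vertex 2.38 1.56 0.00
      vertex 6.20 0.02 0.00
      vertex 6.66 6.66 22.70
    endloop
  endfacet
  facet normal 0.2320 -0.9349 0.2688
    outer loop
      vertex 6.20 0.02 0.00
      vertex 10.19 1.01 0.00
      vertex 6.66 6.66 22.70
    endloop
  endfacet
  facet normal 0.7380 -0.6189 0.2688
    outer loop
      vertex 10.19 1.01 0.00
      vertex 12.84 4.17 0.00
      vertex 6.66 6.66 22.70
    endloop
  endfacet
  facet normal 0.9610 -0.0656 0.2688
    outer loop
      vertex 12.84 4.17 0.00
      vertex 13.12 8.27 0.00
      vertex 6.66 6.66 22.70
    endloop
  endfacet
endsolid part

The G0 Z moves step by Δz≈2.84 mm. The G1 loops shrink linearly with z, so the solid tapers from its base footprint up to z≈22.7. Closing with a flat bottom cap and the tapered top and triangulating gives 18 facets — a regular 10-sided pyramid, base circumscribed radius ≈ 6.66 mm, apex at z ≈ 22.7 mm.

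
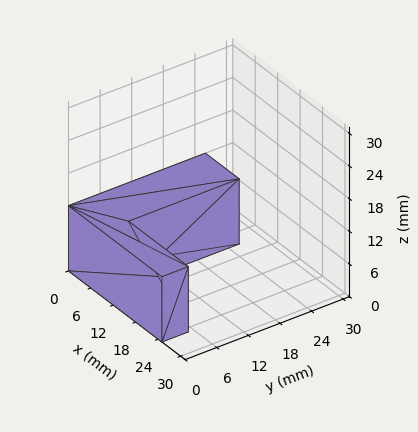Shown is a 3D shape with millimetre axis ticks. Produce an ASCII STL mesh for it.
Reading the render: the shape is an L-shaped prism: outer 25 × 26 mm, arm thicknesses ≈ 5 mm (horizontal) and 9 mm (vertical), extruded 12 mm in z (dimensions read to the nearest mm from the axis ticks). For the STL, each face is triangulated and given an outward normal.

solid part
  facet normal 0.0000 0.0000 -1.0000
    outer loop
      vertex 25.0 5.0 0.0
      vertex 25.0 0.0 0.0
      vertex 0.0 0.0 0.0
    endloop
  endfacet
  facet normal 0.0000 0.0000 -1.0000
    outer loop
      vertex 9.0 5.0 0.0
      vertex 25.0 5.0 0.0
      vertex 0.0 0.0 0.0
    endloop
  endfacet
  facet normal 0.0000 0.0000 -1.0000
    outer loop
      vertex 9.0 26.0 0.0
      vertex 9.0 5.0 0.0
      vertex 0.0 0.0 0.0
    endloop
  endfacet
  facet normal 0.0000 0.0000 -1.0000
    outer loop
      vertex 0.0 26.0 0.0
      vertex 9.0 26.0 0.0
      vertex 0.0 0.0 0.0
    endloop
  endfacet
  facet normal 0.0000 0.0000 1.0000
    outer loop
      vertex 0.0 0.0 12.0
      vertex 25.0 0.0 12.0
      vertex 25.0 5.0 12.0
    endloop
  endfacet
  facet normal 0.0000 0.0000 1.0000
    outer loop
      vertex 0.0 0.0 12.0
      vertex 25.0 5.0 12.0
      vertex 9.0 5.0 12.0
    endloop
  endfacet
  facet normal 0.0000 0.0000 1.0000
    outer loop
      vertex 0.0 0.0 12.0
      vertex 9.0 5.0 12.0
      vertex 9.0 26.0 12.0
    endloop
  endfacet
  facet normal 0.0000 0.0000 1.0000
    outer loop
      vertex 0.0 0.0 12.0
      vertex 9.0 26.0 12.0
      vertex 0.0 26.0 12.0
    endloop
  endfacet
  facet normal 0.0000 -1.0000 0.0000
    outer loop
      vertex 0.0 0.0 0.0
      vertex 25.0 0.0 0.0
      vertex 25.0 0.0 12.0
    endloop
  endfacet
  facet normal 0.0000 -1.0000 0.0000
    outer loop
      vertex 0.0 0.0 0.0
      vertex 25.0 0.0 12.0
      vertex 0.0 0.0 12.0
    endloop
  endfacet
  facet normal 1.0000 0.0000 0.0000
    outer loop
      vertex 25.0 0.0 0.0
      vertex 25.0 5.0 0.0
      vertex 25.0 5.0 12.0
    endloop
  endfacet
  facet normal 1.0000 0.0000 0.0000
    outer loop
      vertex 25.0 0.0 0.0
      vertex 25.0 5.0 12.0
      vertex 25.0 0.0 12.0
    endloop
  endfacet
  facet normal 0.0000 1.0000 0.0000
    outer loop
      vertex 25.0 5.0 0.0
      vertex 9.0 5.0 0.0
      vertex 9.0 5.0 12.0
    endloop
  endfacet
  facet normal 0.0000 1.0000 0.0000
    outer loop
      vertex 25.0 5.0 0.0
      vertex 9.0 5.0 12.0
      vertex 25.0 5.0 12.0
    endloop
  endfacet
  facet normal 1.0000 0.0000 0.0000
    outer loop
      vertex 9.0 5.0 0.0
      vertex 9.0 26.0 0.0
      vertex 9.0 26.0 12.0
    endloop
  endfacet
  facet normal 1.0000 0.0000 0.0000
    outer loop
      vertex 9.0 5.0 0.0
      vertex 9.0 26.0 12.0
      vertex 9.0 5.0 12.0
    endloop
  endfacet
  facet normal 0.0000 1.0000 0.0000
    outer loop
      vertex 9.0 26.0 0.0
      vertex 0.0 26.0 0.0
      vertex 0.0 26.0 12.0
    endloop
  endfacet
  facet normal 0.0000 1.0000 0.0000
    outer loop
      vertex 9.0 26.0 0.0
      vertex 0.0 26.0 12.0
      vertex 9.0 26.0 12.0
    endloop
  endfacet
  facet normal -1.0000 0.0000 0.0000
    outer loop
      vertex 0.0 26.0 0.0
      vertex 0.0 0.0 0.0
      vertex 0.0 0.0 12.0
    endloop
  endfacet
  facet normal -1.0000 0.0000 0.0000
    outer loop
      vertex 0.0 26.0 0.0
      vertex 0.0 0.0 12.0
      vertex 0.0 26.0 12.0
    endloop
  endfacet
endsolid part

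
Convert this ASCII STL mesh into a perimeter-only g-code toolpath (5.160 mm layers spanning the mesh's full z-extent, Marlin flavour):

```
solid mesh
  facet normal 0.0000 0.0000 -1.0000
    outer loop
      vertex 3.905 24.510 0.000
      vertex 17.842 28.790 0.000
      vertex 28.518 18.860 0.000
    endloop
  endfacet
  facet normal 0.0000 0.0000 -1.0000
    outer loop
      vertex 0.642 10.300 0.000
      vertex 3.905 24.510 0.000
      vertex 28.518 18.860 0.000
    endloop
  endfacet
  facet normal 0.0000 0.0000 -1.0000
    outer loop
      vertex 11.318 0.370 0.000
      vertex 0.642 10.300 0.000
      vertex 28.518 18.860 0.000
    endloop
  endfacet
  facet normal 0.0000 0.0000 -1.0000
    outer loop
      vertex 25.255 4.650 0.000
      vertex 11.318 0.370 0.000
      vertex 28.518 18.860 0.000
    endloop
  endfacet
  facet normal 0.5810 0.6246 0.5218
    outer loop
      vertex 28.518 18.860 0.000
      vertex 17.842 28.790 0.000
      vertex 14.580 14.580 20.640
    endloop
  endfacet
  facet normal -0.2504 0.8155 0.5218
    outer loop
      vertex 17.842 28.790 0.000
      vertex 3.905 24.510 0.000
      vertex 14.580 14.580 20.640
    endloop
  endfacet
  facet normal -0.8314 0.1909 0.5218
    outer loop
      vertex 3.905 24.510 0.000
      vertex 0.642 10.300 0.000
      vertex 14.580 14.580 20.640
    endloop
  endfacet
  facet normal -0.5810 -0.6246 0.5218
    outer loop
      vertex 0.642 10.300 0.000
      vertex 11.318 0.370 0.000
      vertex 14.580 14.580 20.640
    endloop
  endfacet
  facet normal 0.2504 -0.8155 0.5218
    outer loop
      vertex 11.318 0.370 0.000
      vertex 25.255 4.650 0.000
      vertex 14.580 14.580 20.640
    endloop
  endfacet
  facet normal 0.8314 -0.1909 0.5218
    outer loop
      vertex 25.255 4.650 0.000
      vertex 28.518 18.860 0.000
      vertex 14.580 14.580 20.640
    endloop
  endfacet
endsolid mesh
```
; perimeter-only toolpath
G21 ; units = mm
G90 ; absolute positioning
G28 ; home
; layer 1
G0 Z5.160
G0 X25.034 Y17.790
G1 X17.026 Y25.238
G1 X6.574 Y22.027
G1 X4.127 Y11.370
G1 X12.133 Y3.922
G1 X22.586 Y7.133
G1 X25.034 Y17.790
; layer 2
G0 Z10.320
G0 X21.549 Y16.720
G1 X16.211 Y21.685
G1 X9.242 Y19.545
G1 X7.611 Y12.440
G1 X12.949 Y7.475
G1 X19.918 Y9.615
G1 X21.549 Y16.720
; layer 3
G0 Z15.480
G0 X18.065 Y15.650
G1 X15.396 Y18.133
G1 X11.911 Y17.062
G1 X11.096 Y13.510
G1 X13.764 Y11.027
G1 X17.249 Y12.098
G1 X18.065 Y15.650
M2 ; end

The solid is a regular 6-sided pyramid, base circumscribed radius ≈ 14.6 mm, apex at z ≈ 20.6 mm. Slicing at Δz = 5.160 mm — 4 equal slices spanning the solid's height, so layer i sits at z = i·h/4 — gives 3 non-empty perimeters. Each is a 6-segment closed polygon; G0 lifts to the layer z and rapids to the start vertex, then G1 traces the edges. The cross-section shrinks linearly with z (the slice at the apex is degenerate and omitted).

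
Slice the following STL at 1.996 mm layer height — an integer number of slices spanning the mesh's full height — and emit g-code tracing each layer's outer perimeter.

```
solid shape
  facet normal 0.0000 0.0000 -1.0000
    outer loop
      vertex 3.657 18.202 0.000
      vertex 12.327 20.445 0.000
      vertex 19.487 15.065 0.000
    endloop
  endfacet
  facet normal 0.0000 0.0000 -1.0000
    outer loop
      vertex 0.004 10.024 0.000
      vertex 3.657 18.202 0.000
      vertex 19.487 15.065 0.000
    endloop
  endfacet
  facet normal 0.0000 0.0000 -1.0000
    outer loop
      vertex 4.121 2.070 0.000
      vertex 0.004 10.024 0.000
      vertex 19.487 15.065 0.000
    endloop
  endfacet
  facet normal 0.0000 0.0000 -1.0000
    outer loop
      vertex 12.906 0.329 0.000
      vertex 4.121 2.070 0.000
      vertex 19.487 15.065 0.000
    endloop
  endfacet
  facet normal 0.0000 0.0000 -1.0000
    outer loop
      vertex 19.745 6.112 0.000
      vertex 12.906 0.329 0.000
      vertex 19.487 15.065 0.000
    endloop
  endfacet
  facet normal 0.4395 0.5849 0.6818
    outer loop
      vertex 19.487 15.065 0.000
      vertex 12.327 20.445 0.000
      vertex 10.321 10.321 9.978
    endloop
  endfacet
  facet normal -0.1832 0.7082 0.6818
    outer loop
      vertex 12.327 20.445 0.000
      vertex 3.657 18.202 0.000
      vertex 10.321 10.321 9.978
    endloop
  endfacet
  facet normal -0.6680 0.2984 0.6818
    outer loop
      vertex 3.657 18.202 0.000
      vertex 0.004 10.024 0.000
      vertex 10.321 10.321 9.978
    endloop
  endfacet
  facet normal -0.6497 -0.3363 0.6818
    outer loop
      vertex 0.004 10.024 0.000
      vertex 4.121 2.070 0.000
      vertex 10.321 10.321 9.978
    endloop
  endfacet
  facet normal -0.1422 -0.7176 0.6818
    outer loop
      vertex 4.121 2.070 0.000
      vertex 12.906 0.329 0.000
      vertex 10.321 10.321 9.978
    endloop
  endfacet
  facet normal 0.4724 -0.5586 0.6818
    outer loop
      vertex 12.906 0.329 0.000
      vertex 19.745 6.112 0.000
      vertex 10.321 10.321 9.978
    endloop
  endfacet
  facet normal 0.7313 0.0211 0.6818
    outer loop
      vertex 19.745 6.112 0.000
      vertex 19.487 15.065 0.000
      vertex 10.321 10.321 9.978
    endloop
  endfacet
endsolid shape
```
; perimeter-only toolpath
G21 ; units = mm
G90 ; absolute positioning
G28 ; home
; layer 1
G0 Z1.996
G0 X17.654 Y14.116
G1 X11.926 Y18.420
G1 X4.990 Y16.626
G1 X2.067 Y10.083
G1 X5.361 Y3.720
G1 X12.389 Y2.327
G1 X17.860 Y6.954
G1 X17.654 Y14.116
; layer 2
G0 Z3.991
G0 X15.821 Y13.167
G1 X11.525 Y16.395
G1 X6.323 Y15.050
G1 X4.131 Y10.143
G1 X6.601 Y5.370
G1 X11.872 Y4.326
G1 X15.975 Y7.796
G1 X15.821 Y13.167
; layer 3
G0 Z5.987
G0 X13.987 Y12.219
G1 X11.123 Y14.371
G1 X7.655 Y13.473
G1 X6.194 Y10.202
G1 X7.841 Y7.021
G1 X11.355 Y6.324
G1 X14.091 Y8.637
G1 X13.987 Y12.219
; layer 4
G0 Z7.982
G0 X12.154 Y11.270
G1 X10.722 Y12.346
G1 X8.988 Y11.897
G1 X8.258 Y10.262
G1 X9.081 Y8.671
G1 X10.838 Y8.323
G1 X12.206 Y9.479
G1 X12.154 Y11.270
M2 ; end

The solid is a regular 7-sided pyramid, base circumscribed radius ≈ 10.3 mm, apex at z ≈ 9.98 mm. Slicing at Δz = 1.996 mm — 5 equal slices spanning the solid's height, so layer i sits at z = i·h/5 — gives 4 non-empty perimeters. Each is a 7-segment closed polygon; G0 lifts to the layer z and rapids to the start vertex, then G1 traces the edges. The cross-section shrinks linearly with z (the slice at the apex is degenerate and omitted).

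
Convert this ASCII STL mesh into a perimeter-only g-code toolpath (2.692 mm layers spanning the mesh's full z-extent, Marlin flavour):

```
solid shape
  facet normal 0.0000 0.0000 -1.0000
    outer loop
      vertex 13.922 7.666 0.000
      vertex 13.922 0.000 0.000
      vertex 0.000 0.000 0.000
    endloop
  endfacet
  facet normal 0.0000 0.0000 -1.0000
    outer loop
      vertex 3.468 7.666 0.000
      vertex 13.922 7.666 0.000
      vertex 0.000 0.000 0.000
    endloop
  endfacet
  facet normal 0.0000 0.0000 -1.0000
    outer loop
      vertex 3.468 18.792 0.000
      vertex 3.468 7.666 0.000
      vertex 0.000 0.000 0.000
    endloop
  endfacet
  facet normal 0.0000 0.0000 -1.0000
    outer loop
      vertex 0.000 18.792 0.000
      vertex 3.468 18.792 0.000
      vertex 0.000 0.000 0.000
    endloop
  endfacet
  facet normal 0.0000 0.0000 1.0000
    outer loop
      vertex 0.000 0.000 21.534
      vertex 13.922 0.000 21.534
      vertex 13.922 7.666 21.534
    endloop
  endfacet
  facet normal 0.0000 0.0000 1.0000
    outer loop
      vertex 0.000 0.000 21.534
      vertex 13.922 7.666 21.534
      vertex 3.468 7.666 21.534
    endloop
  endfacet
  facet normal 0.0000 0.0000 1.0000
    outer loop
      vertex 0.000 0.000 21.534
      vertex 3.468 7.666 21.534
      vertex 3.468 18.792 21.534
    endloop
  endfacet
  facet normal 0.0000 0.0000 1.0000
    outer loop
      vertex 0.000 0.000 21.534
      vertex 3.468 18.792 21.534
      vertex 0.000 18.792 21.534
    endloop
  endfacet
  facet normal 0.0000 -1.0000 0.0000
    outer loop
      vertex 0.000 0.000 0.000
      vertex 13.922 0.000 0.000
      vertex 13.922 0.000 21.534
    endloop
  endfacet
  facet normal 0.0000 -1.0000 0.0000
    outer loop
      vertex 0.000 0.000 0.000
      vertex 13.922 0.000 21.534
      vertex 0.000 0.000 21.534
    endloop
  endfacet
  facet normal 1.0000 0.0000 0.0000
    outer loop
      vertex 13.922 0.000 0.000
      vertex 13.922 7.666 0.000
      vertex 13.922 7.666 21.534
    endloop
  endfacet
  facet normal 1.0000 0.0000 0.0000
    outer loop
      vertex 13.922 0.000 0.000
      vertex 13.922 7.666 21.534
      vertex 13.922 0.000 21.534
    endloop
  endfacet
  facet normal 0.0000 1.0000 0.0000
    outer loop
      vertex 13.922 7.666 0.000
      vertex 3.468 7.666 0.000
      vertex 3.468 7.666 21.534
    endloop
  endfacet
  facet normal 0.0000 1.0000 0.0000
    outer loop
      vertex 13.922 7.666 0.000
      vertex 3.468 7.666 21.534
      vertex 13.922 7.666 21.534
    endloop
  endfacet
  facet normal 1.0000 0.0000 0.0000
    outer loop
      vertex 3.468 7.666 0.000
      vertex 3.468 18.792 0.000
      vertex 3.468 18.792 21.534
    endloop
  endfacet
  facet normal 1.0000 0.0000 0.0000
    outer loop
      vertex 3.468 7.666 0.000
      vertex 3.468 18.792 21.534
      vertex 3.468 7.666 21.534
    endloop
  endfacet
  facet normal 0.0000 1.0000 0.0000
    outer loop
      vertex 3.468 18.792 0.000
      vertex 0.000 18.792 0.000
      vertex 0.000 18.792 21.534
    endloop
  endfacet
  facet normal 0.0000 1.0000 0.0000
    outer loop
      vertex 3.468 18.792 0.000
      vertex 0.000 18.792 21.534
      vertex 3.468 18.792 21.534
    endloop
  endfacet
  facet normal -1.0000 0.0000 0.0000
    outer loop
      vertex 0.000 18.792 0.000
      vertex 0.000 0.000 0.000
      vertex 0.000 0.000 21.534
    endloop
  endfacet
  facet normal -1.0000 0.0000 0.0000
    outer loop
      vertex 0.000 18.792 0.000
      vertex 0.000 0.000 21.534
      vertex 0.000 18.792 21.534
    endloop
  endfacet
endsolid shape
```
; perimeter-only toolpath
G21 ; units = mm
G90 ; absolute positioning
G28 ; home
; layer 1
G0 Z2.692
G0 X0.000 Y0.000
G1 X13.922 Y0.000
G1 X13.922 Y7.666
G1 X3.468 Y7.666
G1 X3.468 Y18.792
G1 X0.000 Y18.792
G1 X0.000 Y0.000
; layer 2
G0 Z5.383
G0 X0.000 Y0.000
G1 X13.922 Y0.000
G1 X13.922 Y7.666
G1 X3.468 Y7.666
G1 X3.468 Y18.792
G1 X0.000 Y18.792
G1 X0.000 Y0.000
; layer 3
G0 Z8.075
G0 X0.000 Y0.000
G1 X13.922 Y0.000
G1 X13.922 Y7.666
G1 X3.468 Y7.666
G1 X3.468 Y18.792
G1 X0.000 Y18.792
G1 X0.000 Y0.000
; layer 4
G0 Z10.767
G0 X0.000 Y0.000
G1 X13.922 Y0.000
G1 X13.922 Y7.666
G1 X3.468 Y7.666
G1 X3.468 Y18.792
G1 X0.000 Y18.792
G1 X0.000 Y0.000
; layer 5
G0 Z13.459
G0 X0.000 Y0.000
G1 X13.922 Y0.000
G1 X13.922 Y7.666
G1 X3.468 Y7.666
G1 X3.468 Y18.792
G1 X0.000 Y18.792
G1 X0.000 Y0.000
; layer 6
G0 Z16.151
G0 X0.000 Y0.000
G1 X13.922 Y0.000
G1 X13.922 Y7.666
G1 X3.468 Y7.666
G1 X3.468 Y18.792
G1 X0.000 Y18.792
G1 X0.000 Y0.000
; layer 7
G0 Z18.842
G0 X0.000 Y0.000
G1 X13.922 Y0.000
G1 X13.922 Y7.666
G1 X3.468 Y7.666
G1 X3.468 Y18.792
G1 X0.000 Y18.792
G1 X0.000 Y0.000
; layer 8
G0 Z21.534
G0 X0.000 Y0.000
G1 X13.922 Y0.000
G1 X13.922 Y7.666
G1 X3.468 Y7.666
G1 X3.468 Y18.792
G1 X0.000 Y18.792
G1 X0.000 Y0.000
M2 ; end

The solid is an L-shaped prism: outer 13.9 × 18.8 mm, arm thicknesses ≈ 7.67 mm (horizontal) and 3.47 mm (vertical), extruded 21.5 mm in z. Slicing at Δz = 2.692 mm — 8 equal slices spanning the solid's height, so layer i sits at z = i·h/8 — gives 8 non-empty perimeters. Each is a 6-segment closed polygon; G0 lifts to the layer z and rapids to the start vertex, then G1 traces the edges.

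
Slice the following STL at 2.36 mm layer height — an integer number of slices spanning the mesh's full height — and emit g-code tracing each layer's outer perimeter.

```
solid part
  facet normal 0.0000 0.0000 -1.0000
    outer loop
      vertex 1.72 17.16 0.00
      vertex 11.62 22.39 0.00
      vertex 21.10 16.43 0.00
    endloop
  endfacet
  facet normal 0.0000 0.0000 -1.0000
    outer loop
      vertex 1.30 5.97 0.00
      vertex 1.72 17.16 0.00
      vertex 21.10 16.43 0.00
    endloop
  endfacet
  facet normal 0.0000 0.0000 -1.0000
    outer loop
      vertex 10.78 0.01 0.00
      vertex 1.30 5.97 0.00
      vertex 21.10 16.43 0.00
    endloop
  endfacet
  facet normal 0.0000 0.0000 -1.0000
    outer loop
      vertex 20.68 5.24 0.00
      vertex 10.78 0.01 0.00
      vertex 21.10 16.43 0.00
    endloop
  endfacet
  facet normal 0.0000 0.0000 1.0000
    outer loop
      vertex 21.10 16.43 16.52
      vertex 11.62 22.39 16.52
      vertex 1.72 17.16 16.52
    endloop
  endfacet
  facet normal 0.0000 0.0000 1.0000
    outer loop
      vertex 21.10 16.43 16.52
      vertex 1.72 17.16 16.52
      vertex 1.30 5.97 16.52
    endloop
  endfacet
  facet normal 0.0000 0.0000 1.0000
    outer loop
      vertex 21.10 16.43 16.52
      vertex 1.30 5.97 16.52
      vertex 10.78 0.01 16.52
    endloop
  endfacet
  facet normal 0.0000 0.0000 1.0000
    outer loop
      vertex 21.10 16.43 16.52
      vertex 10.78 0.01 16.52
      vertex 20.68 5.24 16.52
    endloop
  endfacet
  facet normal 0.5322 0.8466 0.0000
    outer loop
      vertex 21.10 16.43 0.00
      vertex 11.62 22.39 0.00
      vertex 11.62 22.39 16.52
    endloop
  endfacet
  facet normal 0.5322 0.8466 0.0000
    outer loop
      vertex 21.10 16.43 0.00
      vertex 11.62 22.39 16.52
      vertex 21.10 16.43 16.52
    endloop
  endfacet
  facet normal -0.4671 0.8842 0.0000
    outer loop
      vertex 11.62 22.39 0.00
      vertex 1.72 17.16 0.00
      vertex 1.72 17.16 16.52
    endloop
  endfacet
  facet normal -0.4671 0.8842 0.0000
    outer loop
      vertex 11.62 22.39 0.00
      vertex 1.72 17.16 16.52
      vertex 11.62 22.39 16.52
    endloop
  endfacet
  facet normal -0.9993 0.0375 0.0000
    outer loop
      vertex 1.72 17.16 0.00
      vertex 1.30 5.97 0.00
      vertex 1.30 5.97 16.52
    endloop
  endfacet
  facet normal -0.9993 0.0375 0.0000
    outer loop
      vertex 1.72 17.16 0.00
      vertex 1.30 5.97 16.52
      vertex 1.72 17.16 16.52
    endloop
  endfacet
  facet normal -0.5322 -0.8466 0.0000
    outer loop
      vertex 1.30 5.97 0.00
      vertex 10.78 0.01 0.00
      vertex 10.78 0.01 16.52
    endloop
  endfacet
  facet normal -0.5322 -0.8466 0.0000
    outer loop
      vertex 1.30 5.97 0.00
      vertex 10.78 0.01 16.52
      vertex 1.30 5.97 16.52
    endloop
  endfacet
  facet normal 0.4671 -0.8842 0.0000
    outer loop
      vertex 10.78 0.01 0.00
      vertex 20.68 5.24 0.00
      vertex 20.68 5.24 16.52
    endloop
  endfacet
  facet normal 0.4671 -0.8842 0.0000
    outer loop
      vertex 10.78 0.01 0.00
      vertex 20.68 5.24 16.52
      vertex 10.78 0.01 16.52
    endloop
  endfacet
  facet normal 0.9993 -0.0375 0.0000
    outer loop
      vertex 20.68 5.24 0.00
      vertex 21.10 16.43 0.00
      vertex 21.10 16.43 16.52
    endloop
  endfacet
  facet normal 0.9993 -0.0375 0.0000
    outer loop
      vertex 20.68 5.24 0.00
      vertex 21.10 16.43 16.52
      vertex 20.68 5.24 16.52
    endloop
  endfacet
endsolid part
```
; perimeter-only toolpath
G21 ; units = mm
G90 ; absolute positioning
G28 ; home
; layer 1
G0 Z2.36
G0 X21.10 Y16.43
G1 X11.62 Y22.39
G1 X1.72 Y17.16
G1 X1.30 Y5.97
G1 X10.78 Y0.01
G1 X20.68 Y5.24
G1 X21.10 Y16.43
; layer 2
G0 Z4.72
G0 X21.10 Y16.43
G1 X11.62 Y22.39
G1 X1.72 Y17.16
G1 X1.30 Y5.97
G1 X10.78 Y0.01
G1 X20.68 Y5.24
G1 X21.10 Y16.43
; layer 3
G0 Z7.08
G0 X21.10 Y16.43
G1 X11.62 Y22.39
G1 X1.72 Y17.16
G1 X1.30 Y5.97
G1 X10.78 Y0.01
G1 X20.68 Y5.24
G1 X21.10 Y16.43
; layer 4
G0 Z9.44
G0 X21.10 Y16.43
G1 X11.62 Y22.39
G1 X1.72 Y17.16
G1 X1.30 Y5.97
G1 X10.78 Y0.01
G1 X20.68 Y5.24
G1 X21.10 Y16.43
; layer 5
G0 Z11.80
G0 X21.10 Y16.43
G1 X11.62 Y22.39
G1 X1.72 Y17.16
G1 X1.30 Y5.97
G1 X10.78 Y0.01
G1 X20.68 Y5.24
G1 X21.10 Y16.43
; layer 6
G0 Z14.16
G0 X21.10 Y16.43
G1 X11.62 Y22.39
G1 X1.72 Y17.16
G1 X1.30 Y5.97
G1 X10.78 Y0.01
G1 X20.68 Y5.24
G1 X21.10 Y16.43
; layer 7
G0 Z16.52
G0 X21.10 Y16.43
G1 X11.62 Y22.39
G1 X1.72 Y17.16
G1 X1.30 Y5.97
G1 X10.78 Y0.01
G1 X20.68 Y5.24
G1 X21.10 Y16.43
M2 ; end

The solid is a regular 6-sided prism (a cylinder approximated with 6 flat sides), circumscribed radius ≈ 11.2 mm, height ≈ 16.5 mm. Slicing at Δz = 2.36 mm — 7 equal slices spanning the solid's height, so layer i sits at z = i·h/7 — gives 7 non-empty perimeters. Each is a 6-segment closed polygon; G0 lifts to the layer z and rapids to the start vertex, then G1 traces the edges.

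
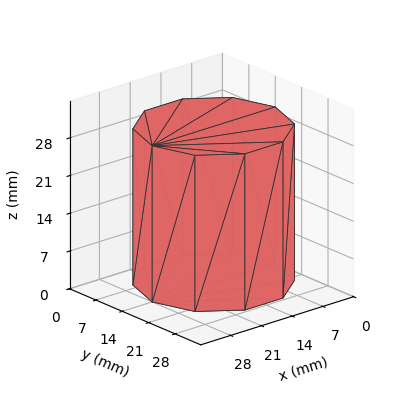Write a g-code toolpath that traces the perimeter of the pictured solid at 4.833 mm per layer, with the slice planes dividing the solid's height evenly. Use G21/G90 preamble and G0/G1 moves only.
Reading the render: the shape is a regular 10-sided prism (a cylinder approximated with 10 flat sides), circumscribed radius ≈ 14 mm, height ≈ 29 mm (dimensions read to the nearest mm from the axis ticks). For the g-code, the solid's height is divided into equal slices at the stated Δz and each level perimeter traced with G1 moves after a G0 lift.

; perimeter-only toolpath
G21 ; units = mm
G90 ; absolute positioning
G28 ; home
; layer 1
G0 Z4.833
G0 X28.000 Y14.000
G1 X25.326 Y22.229
G1 X18.326 Y27.315
G1 X9.674 Y27.315
G1 X2.674 Y22.229
G1 X0.000 Y14.000
G1 X2.674 Y5.771
G1 X9.674 Y0.685
G1 X18.326 Y0.685
G1 X25.326 Y5.771
G1 X28.000 Y14.000
; layer 2
G0 Z9.667
G0 X28.000 Y14.000
G1 X25.326 Y22.229
G1 X18.326 Y27.315
G1 X9.674 Y27.315
G1 X2.674 Y22.229
G1 X0.000 Y14.000
G1 X2.674 Y5.771
G1 X9.674 Y0.685
G1 X18.326 Y0.685
G1 X25.326 Y5.771
G1 X28.000 Y14.000
; layer 3
G0 Z14.500
G0 X28.000 Y14.000
G1 X25.326 Y22.229
G1 X18.326 Y27.315
G1 X9.674 Y27.315
G1 X2.674 Y22.229
G1 X0.000 Y14.000
G1 X2.674 Y5.771
G1 X9.674 Y0.685
G1 X18.326 Y0.685
G1 X25.326 Y5.771
G1 X28.000 Y14.000
; layer 4
G0 Z19.333
G0 X28.000 Y14.000
G1 X25.326 Y22.229
G1 X18.326 Y27.315
G1 X9.674 Y27.315
G1 X2.674 Y22.229
G1 X0.000 Y14.000
G1 X2.674 Y5.771
G1 X9.674 Y0.685
G1 X18.326 Y0.685
G1 X25.326 Y5.771
G1 X28.000 Y14.000
; layer 5
G0 Z24.167
G0 X28.000 Y14.000
G1 X25.326 Y22.229
G1 X18.326 Y27.315
G1 X9.674 Y27.315
G1 X2.674 Y22.229
G1 X0.000 Y14.000
G1 X2.674 Y5.771
G1 X9.674 Y0.685
G1 X18.326 Y0.685
G1 X25.326 Y5.771
G1 X28.000 Y14.000
; layer 6
G0 Z29.000
G0 X28.000 Y14.000
G1 X25.326 Y22.229
G1 X18.326 Y27.315
G1 X9.674 Y27.315
G1 X2.674 Y22.229
G1 X0.000 Y14.000
G1 X2.674 Y5.771
G1 X9.674 Y0.685
G1 X18.326 Y0.685
G1 X25.326 Y5.771
G1 X28.000 Y14.000
M2 ; end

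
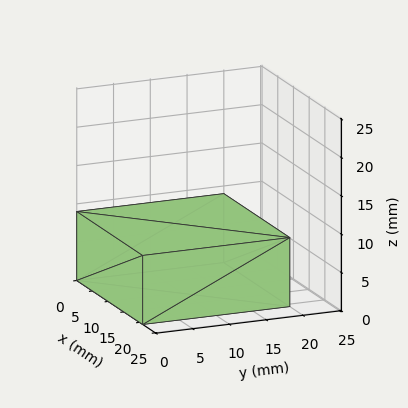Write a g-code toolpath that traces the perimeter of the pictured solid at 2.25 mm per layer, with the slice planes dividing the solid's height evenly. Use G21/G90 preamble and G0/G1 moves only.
Reading the render: the shape is a rectangular box, roughly 21 × 20 mm footprint and 9 mm tall (dimensions read to the nearest mm from the axis ticks). For the g-code, the solid's height is divided into equal slices at the stated Δz and each level perimeter traced with G1 moves after a G0 lift.

; perimeter-only toolpath
G21 ; units = mm
G90 ; absolute positioning
G28 ; home
; layer 1
G0 Z2.25
G0 X0.00 Y0.00
G1 X21.00 Y0.00
G1 X21.00 Y20.00
G1 X0.00 Y20.00
G1 X0.00 Y0.00
; layer 2
G0 Z4.50
G0 X0.00 Y0.00
G1 X21.00 Y0.00
G1 X21.00 Y20.00
G1 X0.00 Y20.00
G1 X0.00 Y0.00
; layer 3
G0 Z6.75
G0 X0.00 Y0.00
G1 X21.00 Y0.00
G1 X21.00 Y20.00
G1 X0.00 Y20.00
G1 X0.00 Y0.00
; layer 4
G0 Z9.00
G0 X0.00 Y0.00
G1 X21.00 Y0.00
G1 X21.00 Y20.00
G1 X0.00 Y20.00
G1 X0.00 Y0.00
M2 ; end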